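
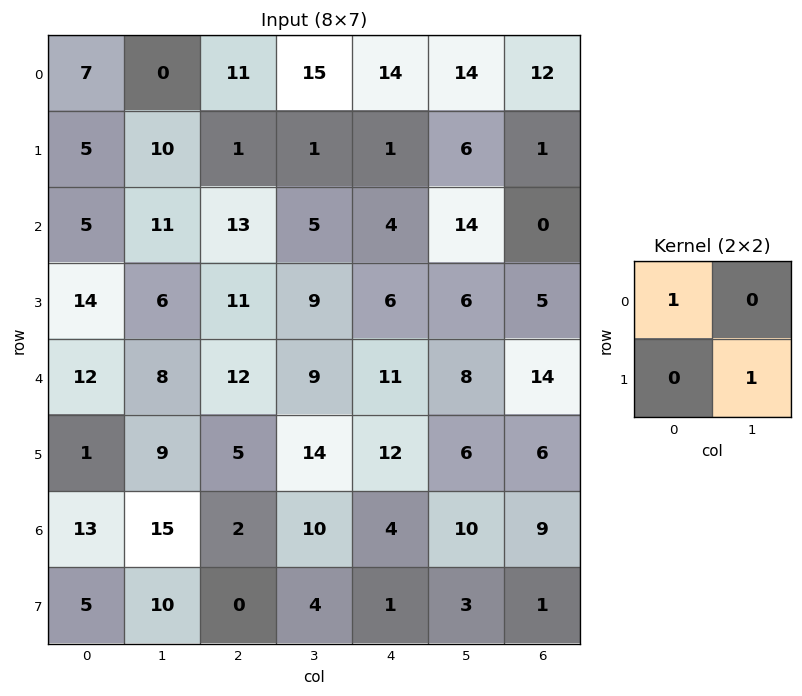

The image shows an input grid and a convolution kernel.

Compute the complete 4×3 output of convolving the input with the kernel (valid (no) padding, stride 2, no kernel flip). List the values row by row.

Output[0,0]: The receptive field on the input at this output position is [7 0 / 5 10]. Elementwise product with the kernel and sum: 7·1 + 10·1.

17 12 20
11 22 10
21 26 17
23 6 7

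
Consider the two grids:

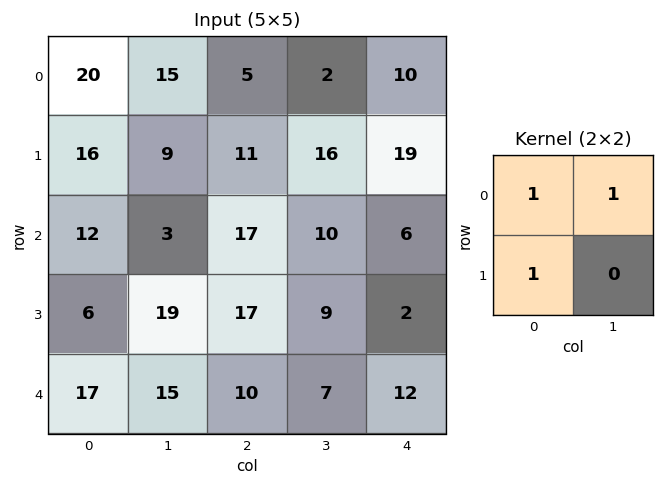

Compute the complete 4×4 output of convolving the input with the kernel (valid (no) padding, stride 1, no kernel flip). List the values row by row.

51 29 18 28
37 23 44 45
21 39 44 25
42 51 36 18

Output[0,0]: The receptive field on the input at this output position is [20 15 / 16 9]. Elementwise product with the kernel and sum: 20·1 + 15·1 + 16·1.
Output[0,1]: The receptive field on the input at this output position is [15 5 / 9 11]. Elementwise product with the kernel and sum: 15·1 + 5·1 + 9·1.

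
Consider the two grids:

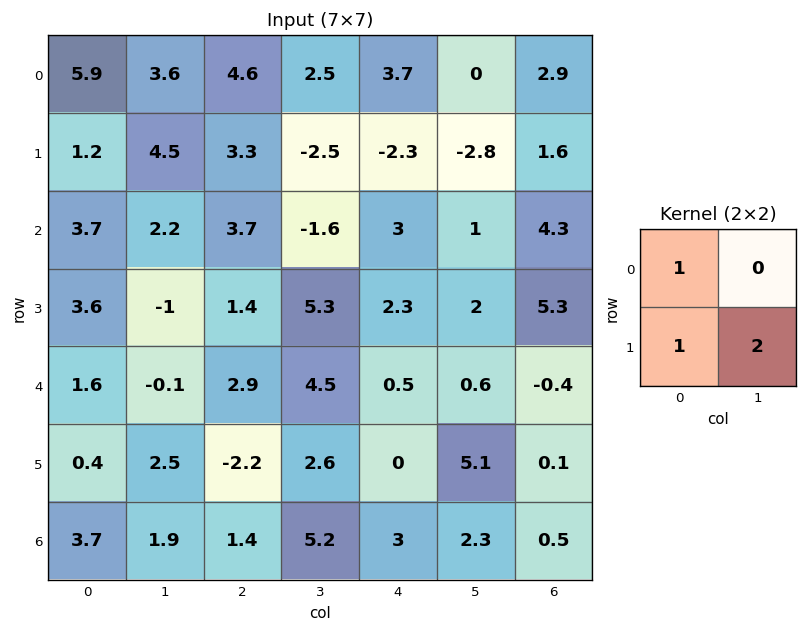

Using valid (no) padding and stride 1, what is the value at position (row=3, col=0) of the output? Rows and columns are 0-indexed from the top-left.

The receptive field on the input at this output position is [3.6 -1 / 1.6 -0.1]. Elementwise product with the kernel and sum: 3.6·1 + 1.6·1 + -0.1·2.

5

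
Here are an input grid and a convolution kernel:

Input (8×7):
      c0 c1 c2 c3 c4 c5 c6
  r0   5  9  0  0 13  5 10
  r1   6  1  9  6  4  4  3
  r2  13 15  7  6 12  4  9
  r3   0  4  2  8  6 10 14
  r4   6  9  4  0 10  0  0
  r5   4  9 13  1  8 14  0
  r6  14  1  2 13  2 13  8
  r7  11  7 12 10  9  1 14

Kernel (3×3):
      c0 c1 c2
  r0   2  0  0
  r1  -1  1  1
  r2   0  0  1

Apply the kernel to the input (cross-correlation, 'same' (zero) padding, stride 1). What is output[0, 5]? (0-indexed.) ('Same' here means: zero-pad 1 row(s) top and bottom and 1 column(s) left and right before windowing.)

The receptive field on the zero-padded input at this output position is [0 0 0 / 13 5 10 / 4 4 3]. Elementwise product with the kernel and sum: 0·2 + 13·-1 + 5·1 + 10·1 + 3·1.

5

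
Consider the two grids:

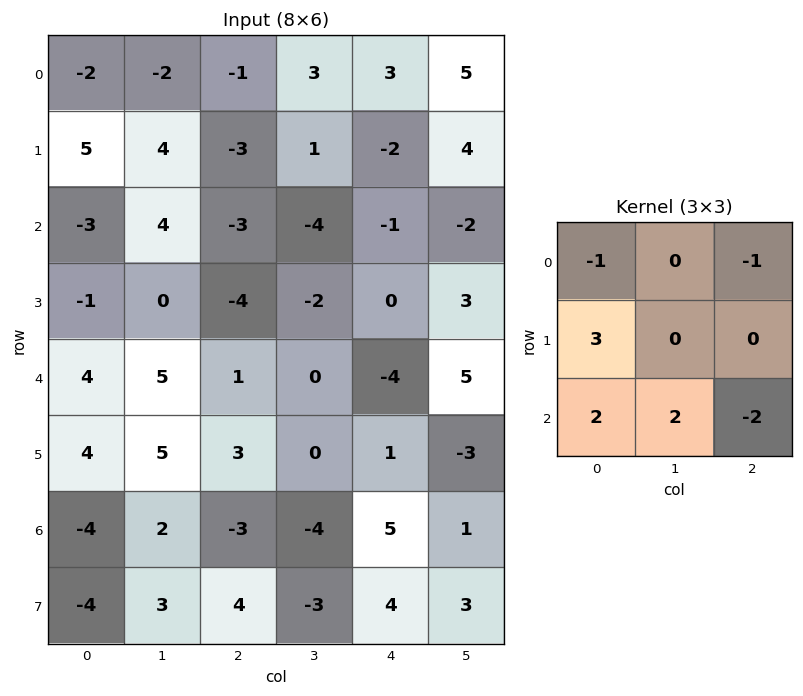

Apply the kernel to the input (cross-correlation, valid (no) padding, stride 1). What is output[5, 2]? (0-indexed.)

The receptive field on the input at this output position is [3 0 1 / -3 -4 5 / 4 -3 4]. Elementwise product with the kernel and sum: 3·-1 + 1·-1 + -3·3 + 4·2 + -3·2 + 4·-2.

-19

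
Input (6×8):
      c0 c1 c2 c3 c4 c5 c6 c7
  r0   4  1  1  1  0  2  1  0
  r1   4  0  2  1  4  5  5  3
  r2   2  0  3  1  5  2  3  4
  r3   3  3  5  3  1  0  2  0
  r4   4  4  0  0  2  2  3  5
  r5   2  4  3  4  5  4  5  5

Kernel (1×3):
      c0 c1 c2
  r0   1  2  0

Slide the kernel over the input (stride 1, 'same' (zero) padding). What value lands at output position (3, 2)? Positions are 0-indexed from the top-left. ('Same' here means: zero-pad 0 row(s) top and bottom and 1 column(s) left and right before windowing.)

13

The receptive field on the zero-padded input at this output position is [3 5 3]. Elementwise product with the kernel and sum: 3·1 + 5·2.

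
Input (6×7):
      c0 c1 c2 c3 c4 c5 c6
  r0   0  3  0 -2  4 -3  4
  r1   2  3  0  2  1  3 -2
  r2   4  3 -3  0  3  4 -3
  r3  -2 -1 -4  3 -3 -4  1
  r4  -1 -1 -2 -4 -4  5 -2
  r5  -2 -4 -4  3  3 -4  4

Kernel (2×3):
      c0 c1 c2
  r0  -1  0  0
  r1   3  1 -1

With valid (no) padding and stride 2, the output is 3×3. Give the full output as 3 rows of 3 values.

9 1 4
-7 -3 -17
-5 -10 5

Output[0,0]: The receptive field on the input at this output position is [0 3 0 / 2 3 0]. Elementwise product with the kernel and sum: 0·-1 + 2·3 + 3·1 + 0·-1.
Output[0,1]: The receptive field on the input at this output position is [0 -2 4 / 0 2 1]. Elementwise product with the kernel and sum: 0·-1 + 0·3 + 2·1 + 1·-1.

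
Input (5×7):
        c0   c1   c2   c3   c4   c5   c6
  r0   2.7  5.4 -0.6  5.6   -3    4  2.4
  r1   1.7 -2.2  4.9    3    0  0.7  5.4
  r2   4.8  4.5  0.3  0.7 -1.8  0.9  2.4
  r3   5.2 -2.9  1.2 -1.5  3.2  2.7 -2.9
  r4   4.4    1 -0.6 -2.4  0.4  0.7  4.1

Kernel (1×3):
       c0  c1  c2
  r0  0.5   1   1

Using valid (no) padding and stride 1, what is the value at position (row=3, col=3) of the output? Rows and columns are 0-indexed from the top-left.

5.15

The receptive field on the input at this output position is [-1.5 3.2 2.7]. Elementwise product with the kernel and sum: -1.5·0.5 + 3.2·1 + 2.7·1.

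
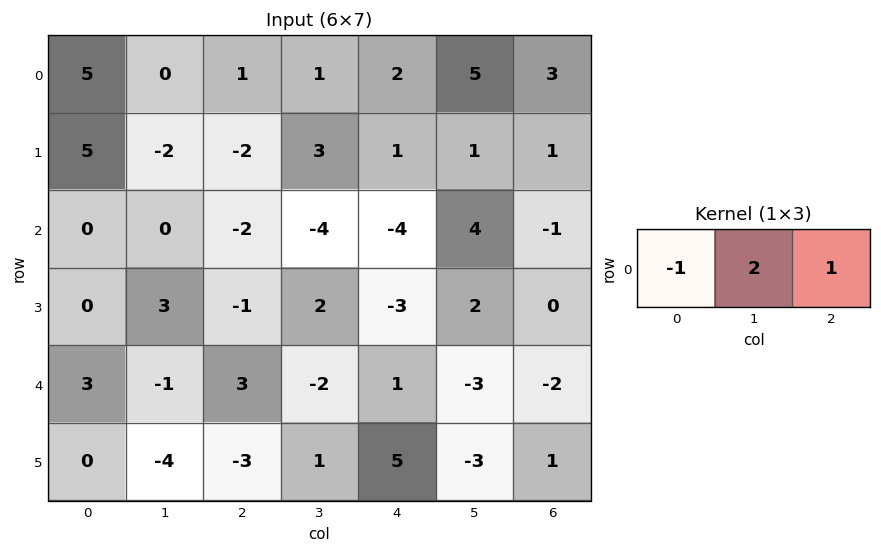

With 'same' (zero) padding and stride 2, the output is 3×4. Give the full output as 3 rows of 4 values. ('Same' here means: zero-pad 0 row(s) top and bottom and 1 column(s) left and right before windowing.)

10 3 8 1
0 -8 0 -6
5 5 1 -1

Output[0,0]: The receptive field on the zero-padded input at this output position is [0 5 0]. Elementwise product with the kernel and sum: 0·-1 + 5·2 + 0·1.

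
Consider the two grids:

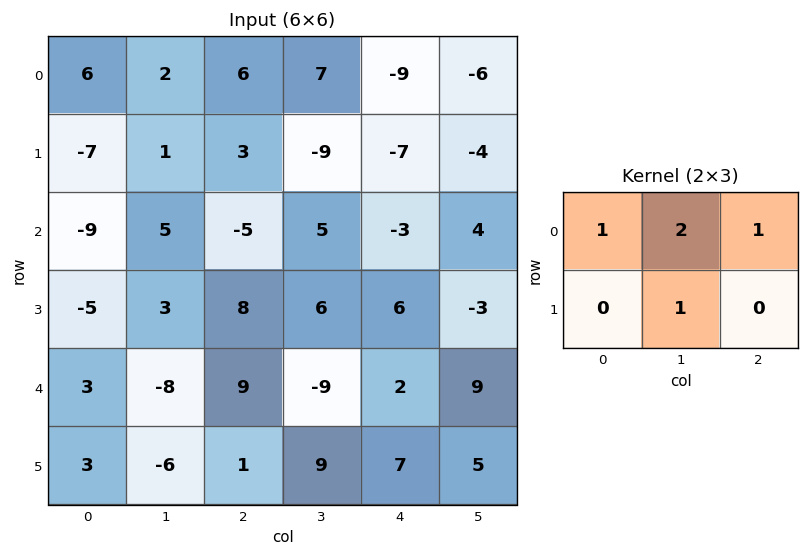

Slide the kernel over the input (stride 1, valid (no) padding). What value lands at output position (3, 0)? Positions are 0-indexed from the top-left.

The receptive field on the input at this output position is [-5 3 8 / 3 -8 9]. Elementwise product with the kernel and sum: -5·1 + 3·2 + 8·1 + -8·1.

1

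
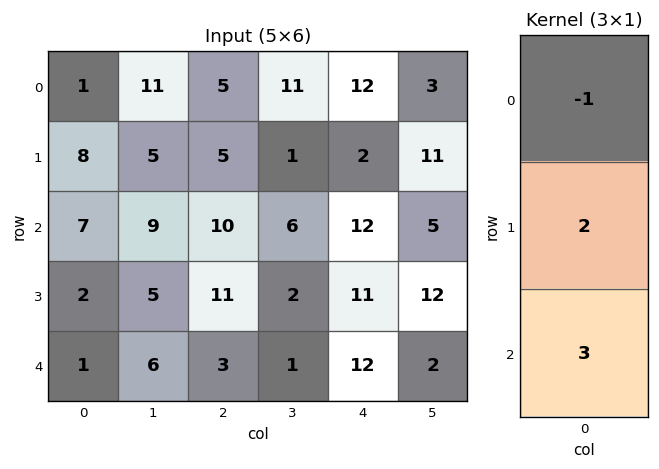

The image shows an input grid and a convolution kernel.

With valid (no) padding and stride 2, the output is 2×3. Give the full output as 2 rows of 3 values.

Output[0,0]: The receptive field on the input at this output position is [1 / 8 / 7]. Elementwise product with the kernel and sum: 1·-1 + 8·2 + 7·3.
Output[0,1]: The receptive field on the input at this output position is [5 / 5 / 10]. Elementwise product with the kernel and sum: 5·-1 + 5·2 + 10·3.

36 35 28
0 21 46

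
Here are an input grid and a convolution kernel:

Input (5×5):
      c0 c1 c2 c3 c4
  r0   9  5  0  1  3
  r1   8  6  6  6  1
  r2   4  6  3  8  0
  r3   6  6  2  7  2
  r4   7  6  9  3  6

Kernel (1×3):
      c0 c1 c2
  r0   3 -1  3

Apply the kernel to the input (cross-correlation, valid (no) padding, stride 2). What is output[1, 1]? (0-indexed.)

The receptive field on the input at this output position is [3 8 0]. Elementwise product with the kernel and sum: 3·3 + 8·-1 + 0·3.

1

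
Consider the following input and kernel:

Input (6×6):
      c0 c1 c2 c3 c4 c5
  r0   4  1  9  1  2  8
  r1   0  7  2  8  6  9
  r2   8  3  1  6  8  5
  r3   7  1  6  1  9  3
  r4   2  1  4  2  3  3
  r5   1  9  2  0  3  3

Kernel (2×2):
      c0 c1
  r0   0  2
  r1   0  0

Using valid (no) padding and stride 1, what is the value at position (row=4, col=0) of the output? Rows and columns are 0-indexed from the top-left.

2

The receptive field on the input at this output position is [2 1 / 1 9]. Elementwise product with the kernel and sum: 1·2.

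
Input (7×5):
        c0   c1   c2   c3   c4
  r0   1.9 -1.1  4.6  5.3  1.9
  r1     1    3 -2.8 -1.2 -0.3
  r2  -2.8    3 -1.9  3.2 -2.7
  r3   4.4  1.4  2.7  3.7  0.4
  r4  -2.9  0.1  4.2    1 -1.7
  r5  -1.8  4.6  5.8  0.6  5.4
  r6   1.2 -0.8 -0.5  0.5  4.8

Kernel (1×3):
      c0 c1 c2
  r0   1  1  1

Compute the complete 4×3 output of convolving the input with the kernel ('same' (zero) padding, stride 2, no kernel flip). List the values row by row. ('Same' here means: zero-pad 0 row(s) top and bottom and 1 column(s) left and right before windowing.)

Output[0,0]: The receptive field on the zero-padded input at this output position is [0 1.9 -1.1]. Elementwise product with the kernel and sum: 0·1 + 1.9·1 + -1.1·1.

0.8 8.8 7.2
0.2 4.3 0.5
-2.8 5.3 -0.7
0.4 -0.8 5.3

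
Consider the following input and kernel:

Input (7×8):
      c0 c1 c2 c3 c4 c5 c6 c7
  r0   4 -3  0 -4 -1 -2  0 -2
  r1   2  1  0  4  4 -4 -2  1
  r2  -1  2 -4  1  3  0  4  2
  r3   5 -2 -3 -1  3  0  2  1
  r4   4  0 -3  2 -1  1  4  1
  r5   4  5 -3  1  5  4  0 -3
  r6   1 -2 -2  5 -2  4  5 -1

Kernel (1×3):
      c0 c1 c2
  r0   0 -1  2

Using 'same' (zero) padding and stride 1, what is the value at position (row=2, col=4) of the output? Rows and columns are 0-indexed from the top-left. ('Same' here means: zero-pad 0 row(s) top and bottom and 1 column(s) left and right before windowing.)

-3

The receptive field on the zero-padded input at this output position is [1 3 0]. Elementwise product with the kernel and sum: 3·-1 + 0·2.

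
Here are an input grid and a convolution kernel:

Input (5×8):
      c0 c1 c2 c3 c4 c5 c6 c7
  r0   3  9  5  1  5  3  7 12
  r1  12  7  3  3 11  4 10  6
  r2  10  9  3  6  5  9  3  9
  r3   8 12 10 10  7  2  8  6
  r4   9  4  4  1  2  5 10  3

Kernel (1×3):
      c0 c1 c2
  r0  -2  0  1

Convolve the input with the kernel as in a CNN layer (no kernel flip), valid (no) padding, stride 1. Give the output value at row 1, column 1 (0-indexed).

-11

The receptive field on the input at this output position is [7 3 3]. Elementwise product with the kernel and sum: 7·-2 + 3·1.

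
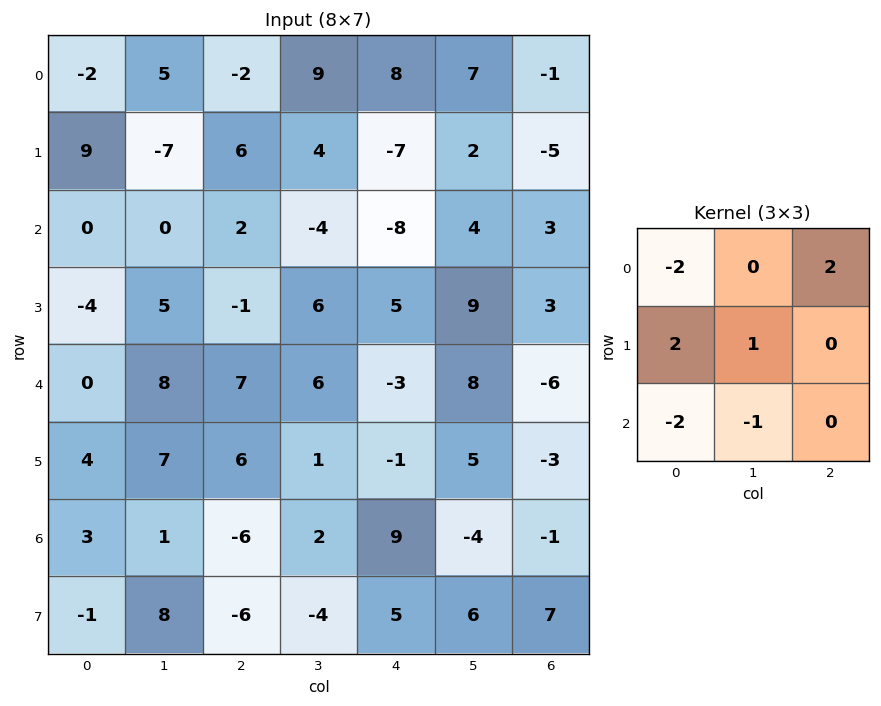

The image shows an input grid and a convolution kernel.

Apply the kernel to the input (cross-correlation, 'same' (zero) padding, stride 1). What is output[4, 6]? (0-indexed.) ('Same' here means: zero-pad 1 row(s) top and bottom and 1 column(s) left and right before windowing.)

The receptive field on the zero-padded input at this output position is [9 3 0 / 8 -6 0 / 5 -3 0]. Elementwise product with the kernel and sum: 9·-2 + 0·2 + 8·2 + -6·1 + 5·-2 + -3·-1.

-15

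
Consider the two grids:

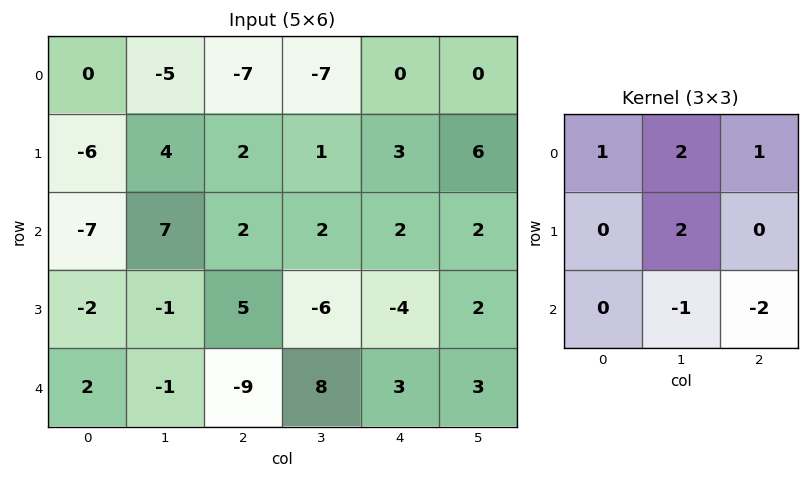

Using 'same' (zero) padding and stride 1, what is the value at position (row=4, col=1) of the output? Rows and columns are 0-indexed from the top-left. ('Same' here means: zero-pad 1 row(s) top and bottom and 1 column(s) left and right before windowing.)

-1

The receptive field on the zero-padded input at this output position is [-2 -1 5 / 2 -1 -9 / 0 0 0]. Elementwise product with the kernel and sum: -2·1 + -1·2 + 5·1 + -1·2 + 0·-1 + 0·-2.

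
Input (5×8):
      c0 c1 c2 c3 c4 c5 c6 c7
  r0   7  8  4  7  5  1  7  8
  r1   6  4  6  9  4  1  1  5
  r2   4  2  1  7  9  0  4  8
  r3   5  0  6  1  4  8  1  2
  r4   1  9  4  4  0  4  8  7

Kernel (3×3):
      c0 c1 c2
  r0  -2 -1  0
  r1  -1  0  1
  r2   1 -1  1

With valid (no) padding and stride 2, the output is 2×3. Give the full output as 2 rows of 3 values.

Output[0,0]: The receptive field on the input at this output position is [7 8 4 / 6 4 6 / 4 2 1]. Elementwise product with the kernel and sum: 7·-2 + 8·-1 + 6·-1 + 6·1 + 4·1 + 2·-1 + 1·1.
Output[0,1]: The receptive field on the input at this output position is [4 7 5 / 6 9 4 / 1 7 9]. Elementwise product with the kernel and sum: 4·-2 + 7·-1 + 6·-1 + 4·1 + 1·1 + 7·-1 + 9·1.

-19 -14 -1
-13 -11 -17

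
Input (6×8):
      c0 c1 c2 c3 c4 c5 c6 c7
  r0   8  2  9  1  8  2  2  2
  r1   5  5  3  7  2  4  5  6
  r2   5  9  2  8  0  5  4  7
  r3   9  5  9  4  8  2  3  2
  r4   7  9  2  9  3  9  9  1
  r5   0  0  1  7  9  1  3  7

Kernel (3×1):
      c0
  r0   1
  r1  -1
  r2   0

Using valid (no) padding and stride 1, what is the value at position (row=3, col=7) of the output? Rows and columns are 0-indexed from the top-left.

1

The receptive field on the input at this output position is [2 / 1 / 7]. Elementwise product with the kernel and sum: 2·1 + 1·-1.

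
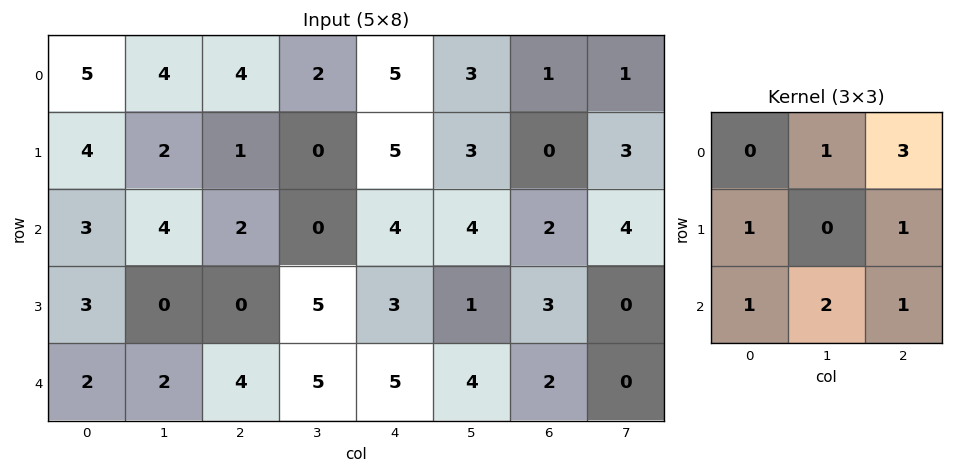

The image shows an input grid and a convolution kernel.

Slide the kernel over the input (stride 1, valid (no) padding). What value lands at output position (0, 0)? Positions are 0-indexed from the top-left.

The receptive field on the input at this output position is [5 4 4 / 4 2 1 / 3 4 2]. Elementwise product with the kernel and sum: 4·1 + 4·3 + 4·1 + 1·1 + 3·1 + 4·2 + 2·1.

34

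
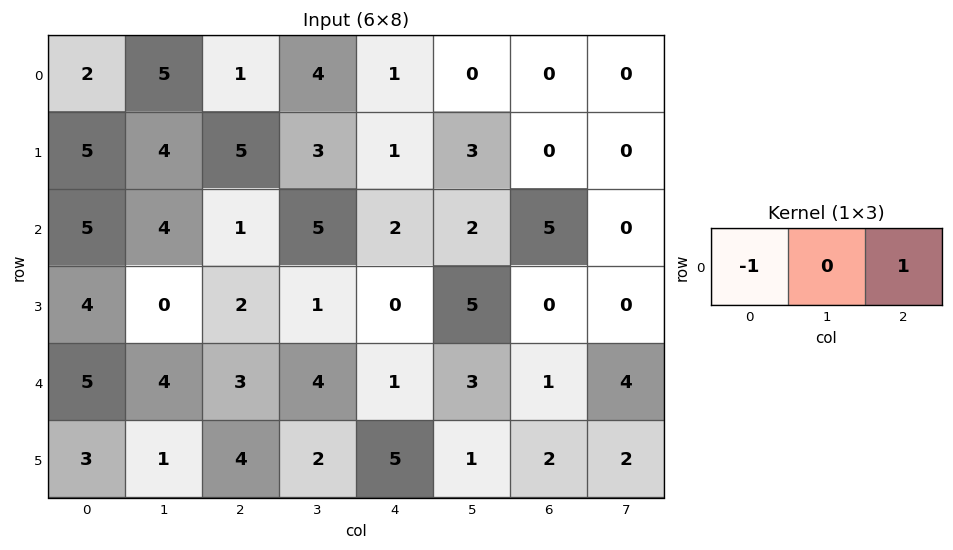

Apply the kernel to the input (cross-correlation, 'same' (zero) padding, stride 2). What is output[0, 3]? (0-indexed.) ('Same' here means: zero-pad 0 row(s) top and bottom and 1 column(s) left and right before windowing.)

0

The receptive field on the zero-padded input at this output position is [0 0 0]. Elementwise product with the kernel and sum: 0·-1 + 0·1.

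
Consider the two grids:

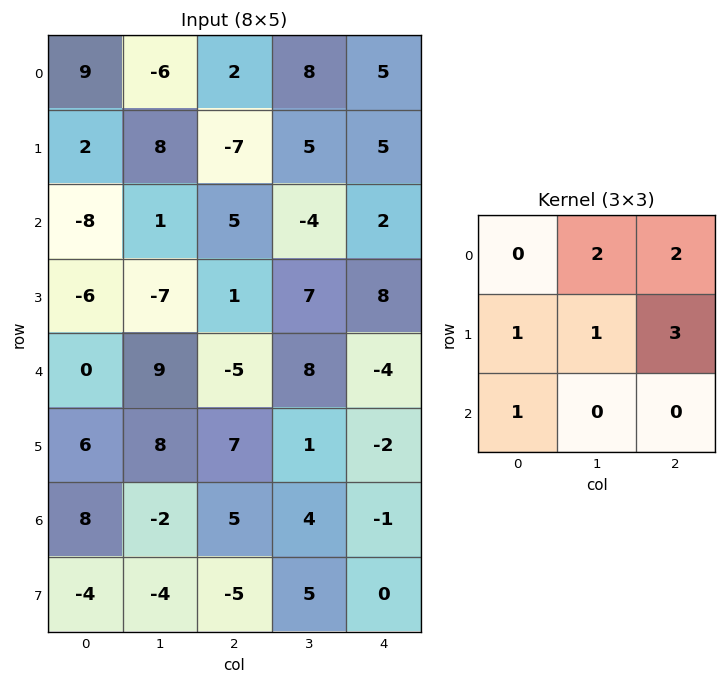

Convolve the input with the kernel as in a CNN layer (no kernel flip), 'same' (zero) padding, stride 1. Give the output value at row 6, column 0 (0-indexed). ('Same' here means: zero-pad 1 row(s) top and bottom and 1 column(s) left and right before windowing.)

The receptive field on the zero-padded input at this output position is [0 6 8 / 0 8 -2 / 0 -4 -4]. Elementwise product with the kernel and sum: 6·2 + 8·2 + 0·1 + 8·1 + -2·3 + 0·1.

30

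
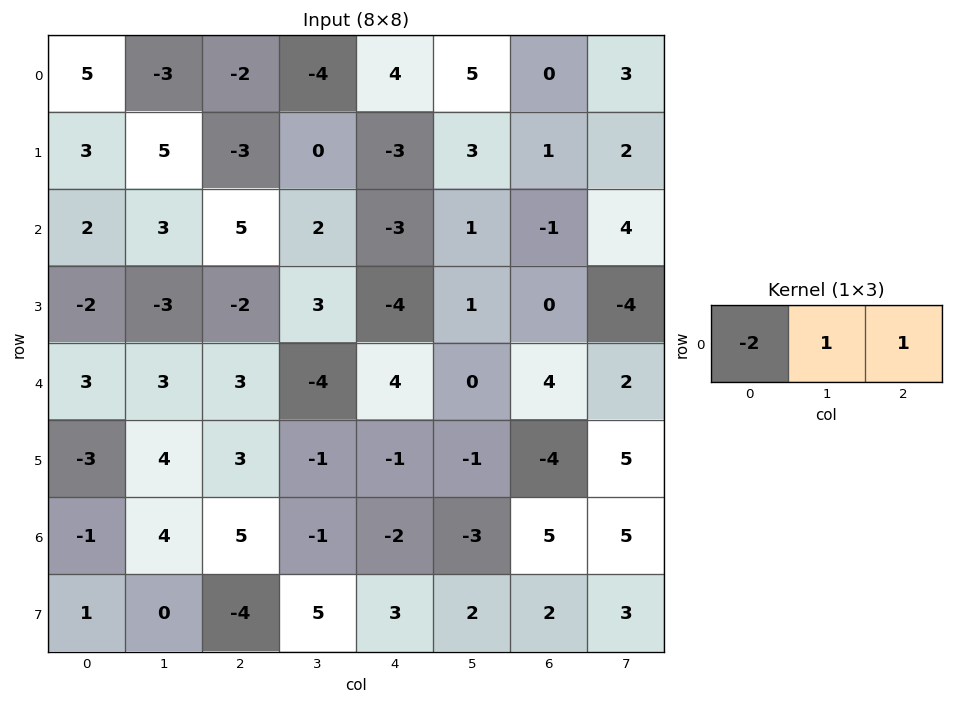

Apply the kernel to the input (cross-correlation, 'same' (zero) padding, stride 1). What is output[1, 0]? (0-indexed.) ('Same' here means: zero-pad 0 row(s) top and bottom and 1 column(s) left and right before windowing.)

The receptive field on the zero-padded input at this output position is [0 3 5]. Elementwise product with the kernel and sum: 0·-2 + 3·1 + 5·1.

8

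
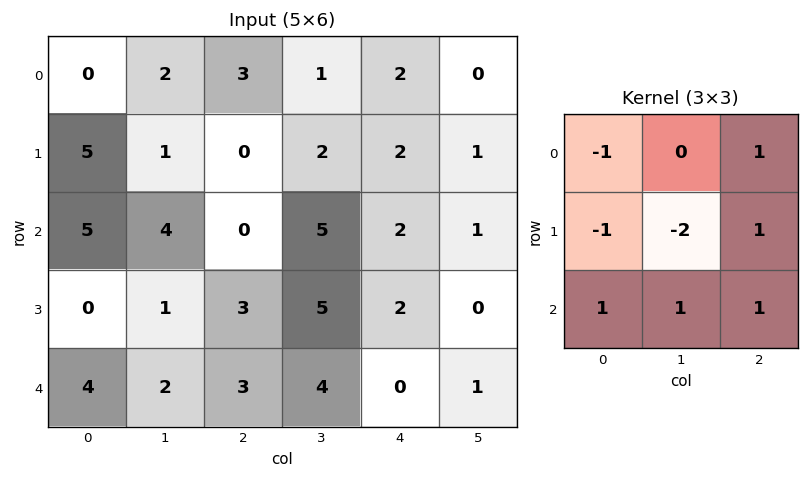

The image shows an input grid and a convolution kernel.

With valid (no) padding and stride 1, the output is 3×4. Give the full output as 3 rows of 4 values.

5 9 4 2
-14 11 4 -2
5 8 -2 -8

Output[0,0]: The receptive field on the input at this output position is [0 2 3 / 5 1 0 / 5 4 0]. Elementwise product with the kernel and sum: 0·-1 + 3·1 + 5·-1 + 1·-2 + 0·1 + 5·1 + 4·1 + 0·1.
Output[0,1]: The receptive field on the input at this output position is [2 3 1 / 1 0 2 / 4 0 5]. Elementwise product with the kernel and sum: 2·-1 + 1·1 + 1·-1 + 0·-2 + 2·1 + 4·1 + 0·1 + 5·1.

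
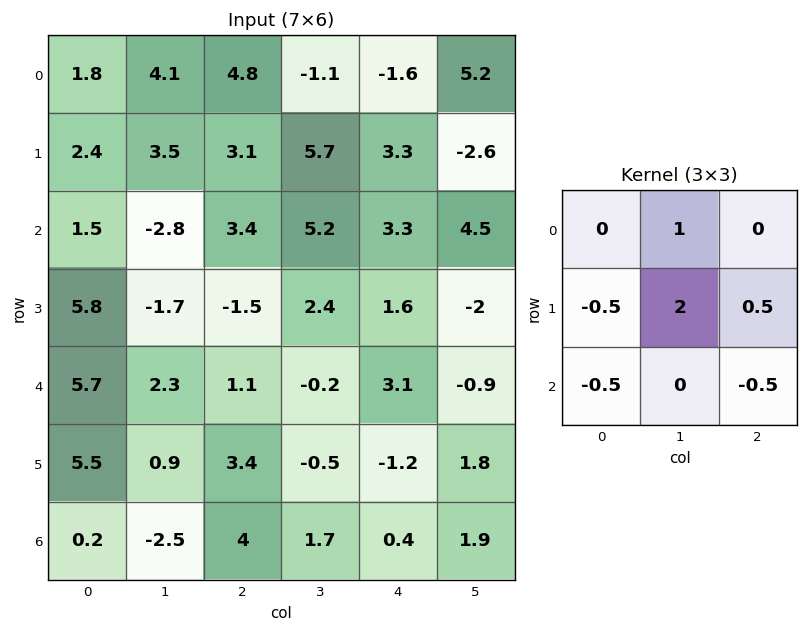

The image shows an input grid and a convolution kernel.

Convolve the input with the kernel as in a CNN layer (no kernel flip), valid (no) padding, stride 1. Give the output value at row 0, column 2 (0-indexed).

7.05

The receptive field on the input at this output position is [4.8 -1.1 -1.6 / 3.1 5.7 3.3 / 3.4 5.2 3.3]. Elementwise product with the kernel and sum: -1.1·1 + 3.1·-0.5 + 5.7·2 + 3.3·0.5 + 3.4·-0.5 + 3.3·-0.5.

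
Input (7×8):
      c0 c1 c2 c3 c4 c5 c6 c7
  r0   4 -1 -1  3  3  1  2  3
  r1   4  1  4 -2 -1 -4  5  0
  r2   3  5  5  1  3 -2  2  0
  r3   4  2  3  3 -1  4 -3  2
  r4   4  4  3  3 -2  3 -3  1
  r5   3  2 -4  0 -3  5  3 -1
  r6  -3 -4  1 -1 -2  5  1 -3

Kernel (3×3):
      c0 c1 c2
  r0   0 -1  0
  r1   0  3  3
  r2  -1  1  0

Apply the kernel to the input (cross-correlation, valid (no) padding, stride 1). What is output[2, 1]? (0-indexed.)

12

The receptive field on the input at this output position is [5 5 1 / 2 3 3 / 4 3 3]. Elementwise product with the kernel and sum: 5·-1 + 3·3 + 3·3 + 4·-1 + 3·1.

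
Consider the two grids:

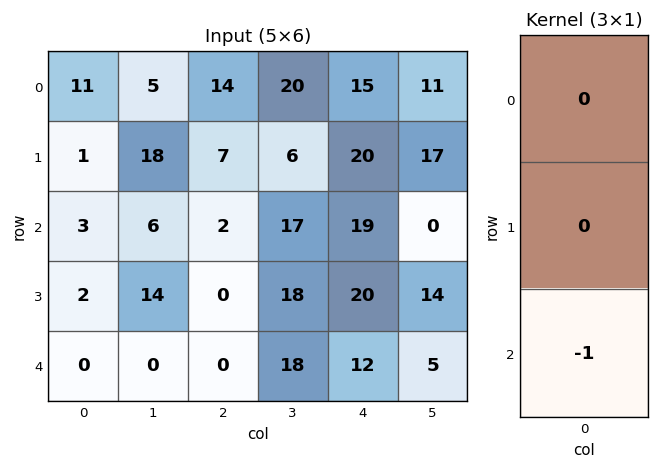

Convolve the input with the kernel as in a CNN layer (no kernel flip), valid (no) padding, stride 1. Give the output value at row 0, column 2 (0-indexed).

-2

The receptive field on the input at this output position is [14 / 7 / 2]. Elementwise product with the kernel and sum: 2·-1.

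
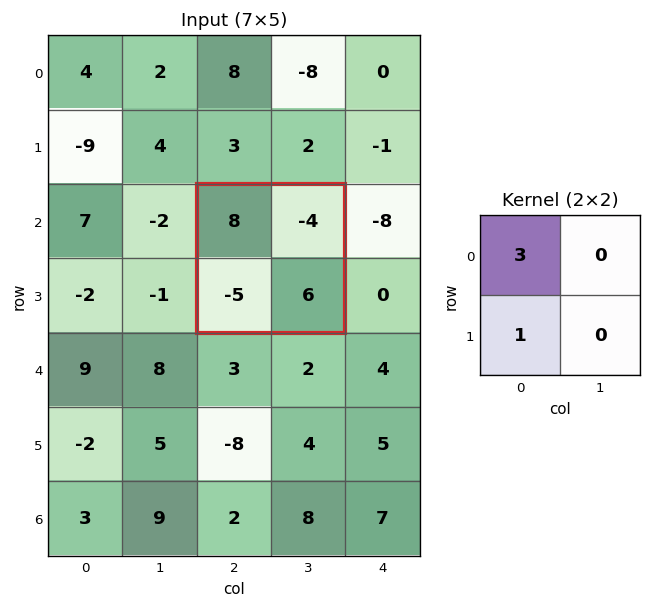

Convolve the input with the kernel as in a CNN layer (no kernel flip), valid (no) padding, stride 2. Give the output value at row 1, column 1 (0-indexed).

The receptive field on the input at this output position is [8 -4 / -5 6]. Elementwise product with the kernel and sum: 8·3 + -5·1.

19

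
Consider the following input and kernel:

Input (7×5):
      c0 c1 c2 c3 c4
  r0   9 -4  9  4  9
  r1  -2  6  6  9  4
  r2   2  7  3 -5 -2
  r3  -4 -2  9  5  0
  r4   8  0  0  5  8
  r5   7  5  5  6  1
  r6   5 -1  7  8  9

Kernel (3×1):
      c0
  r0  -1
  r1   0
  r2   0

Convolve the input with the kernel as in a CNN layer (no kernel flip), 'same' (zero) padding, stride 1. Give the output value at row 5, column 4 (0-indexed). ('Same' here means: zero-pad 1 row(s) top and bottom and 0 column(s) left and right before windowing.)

-8

The receptive field on the zero-padded input at this output position is [8 / 1 / 9]. Elementwise product with the kernel and sum: 8·-1.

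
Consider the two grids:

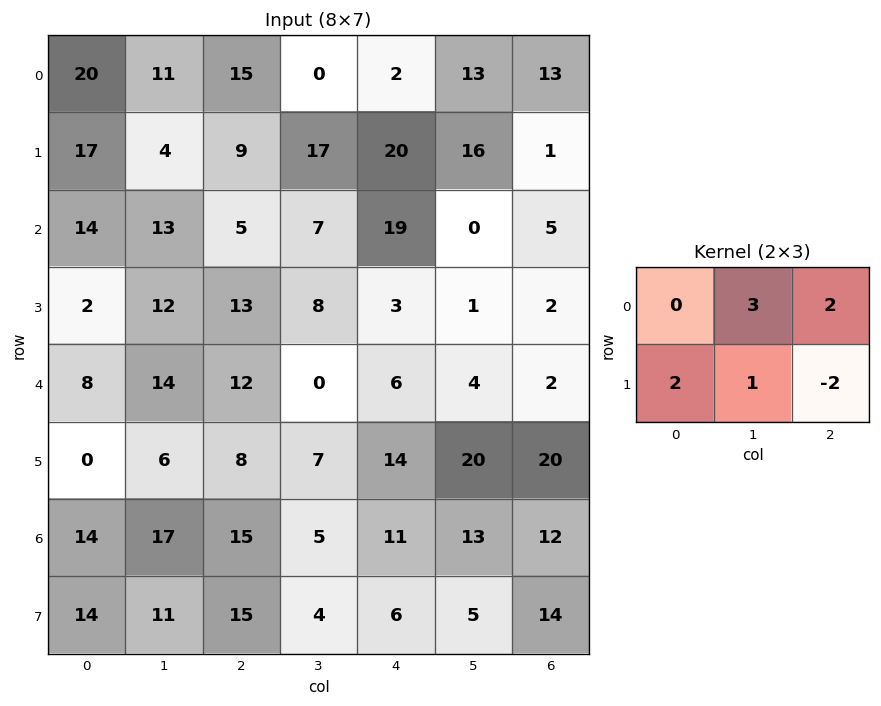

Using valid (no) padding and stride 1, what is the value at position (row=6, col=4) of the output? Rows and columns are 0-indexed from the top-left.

52

The receptive field on the input at this output position is [11 13 12 / 6 5 14]. Elementwise product with the kernel and sum: 13·3 + 12·2 + 6·2 + 5·1 + 14·-2.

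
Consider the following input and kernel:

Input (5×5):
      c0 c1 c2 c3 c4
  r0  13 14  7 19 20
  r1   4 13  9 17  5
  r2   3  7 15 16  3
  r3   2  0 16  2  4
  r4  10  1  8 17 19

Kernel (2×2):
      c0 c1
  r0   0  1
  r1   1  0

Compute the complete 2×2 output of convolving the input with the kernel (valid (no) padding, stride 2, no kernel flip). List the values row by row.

18 28
9 32

Output[0,0]: The receptive field on the input at this output position is [13 14 / 4 13]. Elementwise product with the kernel and sum: 14·1 + 4·1.
Output[0,1]: The receptive field on the input at this output position is [7 19 / 9 17]. Elementwise product with the kernel and sum: 19·1 + 9·1.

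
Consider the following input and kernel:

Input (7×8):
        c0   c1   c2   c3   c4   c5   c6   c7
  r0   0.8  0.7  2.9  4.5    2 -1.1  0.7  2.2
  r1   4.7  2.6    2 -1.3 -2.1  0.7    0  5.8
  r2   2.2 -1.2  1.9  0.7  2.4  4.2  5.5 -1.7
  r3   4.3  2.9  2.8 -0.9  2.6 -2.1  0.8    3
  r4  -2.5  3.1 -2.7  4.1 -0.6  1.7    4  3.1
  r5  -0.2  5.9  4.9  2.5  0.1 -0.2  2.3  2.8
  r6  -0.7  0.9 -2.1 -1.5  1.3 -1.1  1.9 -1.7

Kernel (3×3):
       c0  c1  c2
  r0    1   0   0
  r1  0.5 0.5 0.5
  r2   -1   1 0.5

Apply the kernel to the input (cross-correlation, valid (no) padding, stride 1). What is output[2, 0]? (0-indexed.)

The receptive field on the input at this output position is [2.2 -1.2 1.9 / 4.3 2.9 2.8 / -2.5 3.1 -2.7]. Elementwise product with the kernel and sum: 2.2·1 + 4.3·0.5 + 2.9·0.5 + 2.8·0.5 + -2.5·-1 + 3.1·1 + -2.7·0.5.

11.45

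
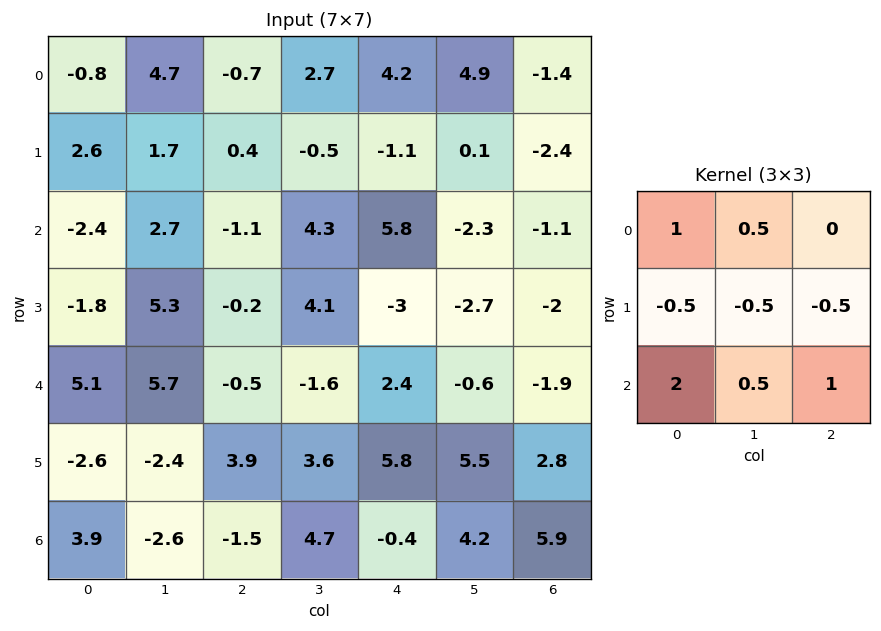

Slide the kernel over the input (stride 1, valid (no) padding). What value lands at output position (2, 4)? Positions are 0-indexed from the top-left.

11.1

The receptive field on the input at this output position is [5.8 -2.3 -1.1 / -3 -2.7 -2 / 2.4 -0.6 -1.9]. Elementwise product with the kernel and sum: 5.8·1 + -2.3·0.5 + -3·-0.5 + -2.7·-0.5 + -2·-0.5 + 2.4·2 + -0.6·0.5 + -1.9·1.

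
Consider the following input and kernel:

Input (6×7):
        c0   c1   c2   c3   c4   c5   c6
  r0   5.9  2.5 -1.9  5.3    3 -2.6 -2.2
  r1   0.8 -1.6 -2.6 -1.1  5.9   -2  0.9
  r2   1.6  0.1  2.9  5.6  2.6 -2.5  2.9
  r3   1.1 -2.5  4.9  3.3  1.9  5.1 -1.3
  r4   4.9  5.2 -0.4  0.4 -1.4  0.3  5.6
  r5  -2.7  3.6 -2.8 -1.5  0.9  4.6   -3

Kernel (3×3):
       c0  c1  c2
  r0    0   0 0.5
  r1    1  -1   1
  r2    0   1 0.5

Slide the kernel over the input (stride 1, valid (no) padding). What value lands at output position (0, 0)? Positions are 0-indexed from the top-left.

0.4

The receptive field on the input at this output position is [5.9 2.5 -1.9 / 0.8 -1.6 -2.6 / 1.6 0.1 2.9]. Elementwise product with the kernel and sum: -1.9·0.5 + 0.8·1 + -1.6·-1 + -2.6·1 + 0.1·1 + 2.9·0.5.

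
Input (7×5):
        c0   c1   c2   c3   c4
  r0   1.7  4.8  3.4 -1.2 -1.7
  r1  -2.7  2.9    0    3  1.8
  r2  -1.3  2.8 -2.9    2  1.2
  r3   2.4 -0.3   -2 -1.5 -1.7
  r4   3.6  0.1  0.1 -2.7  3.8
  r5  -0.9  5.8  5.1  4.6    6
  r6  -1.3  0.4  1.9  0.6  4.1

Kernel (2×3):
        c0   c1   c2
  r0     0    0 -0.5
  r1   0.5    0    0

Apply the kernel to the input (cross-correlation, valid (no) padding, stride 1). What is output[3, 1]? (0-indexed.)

0.8

The receptive field on the input at this output position is [-0.3 -2 -1.5 / 0.1 0.1 -2.7]. Elementwise product with the kernel and sum: -1.5·-0.5 + 0.1·0.5.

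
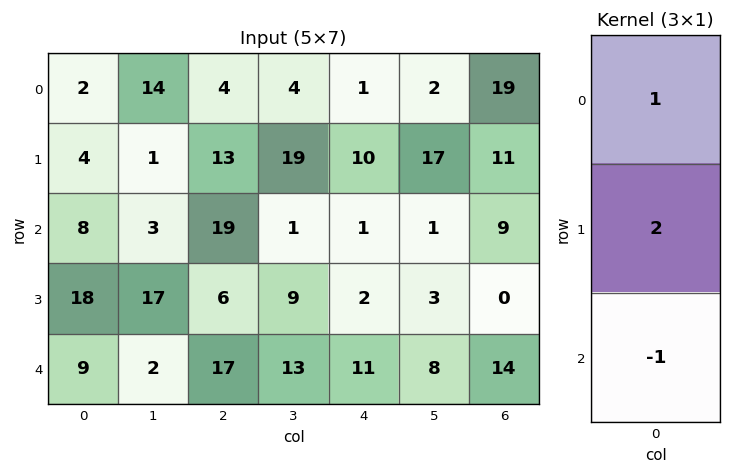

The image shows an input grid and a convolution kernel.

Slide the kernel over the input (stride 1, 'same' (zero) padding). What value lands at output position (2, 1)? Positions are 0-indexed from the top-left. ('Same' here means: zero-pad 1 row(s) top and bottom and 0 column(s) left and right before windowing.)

-10

The receptive field on the zero-padded input at this output position is [1 / 3 / 17]. Elementwise product with the kernel and sum: 1·1 + 3·2 + 17·-1.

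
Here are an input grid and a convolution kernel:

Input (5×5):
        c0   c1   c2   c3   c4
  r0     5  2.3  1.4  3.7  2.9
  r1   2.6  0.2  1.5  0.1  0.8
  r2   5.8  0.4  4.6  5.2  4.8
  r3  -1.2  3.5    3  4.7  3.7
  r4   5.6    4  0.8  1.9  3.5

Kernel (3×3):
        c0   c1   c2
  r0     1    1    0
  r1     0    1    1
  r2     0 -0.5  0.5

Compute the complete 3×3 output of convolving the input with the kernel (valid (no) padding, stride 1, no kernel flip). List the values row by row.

11.1 5.6 5.8
7.55 12.35 11.1
11.1 13.25 19

Output[0,0]: The receptive field on the input at this output position is [5 2.3 1.4 / 2.6 0.2 1.5 / 5.8 0.4 4.6]. Elementwise product with the kernel and sum: 5·1 + 2.3·1 + 0.2·1 + 1.5·1 + 0.4·-0.5 + 4.6·0.5.
Output[0,1]: The receptive field on the input at this output position is [2.3 1.4 3.7 / 0.2 1.5 0.1 / 0.4 4.6 5.2]. Elementwise product with the kernel and sum: 2.3·1 + 1.4·1 + 1.5·1 + 0.1·1 + 4.6·-0.5 + 5.2·0.5.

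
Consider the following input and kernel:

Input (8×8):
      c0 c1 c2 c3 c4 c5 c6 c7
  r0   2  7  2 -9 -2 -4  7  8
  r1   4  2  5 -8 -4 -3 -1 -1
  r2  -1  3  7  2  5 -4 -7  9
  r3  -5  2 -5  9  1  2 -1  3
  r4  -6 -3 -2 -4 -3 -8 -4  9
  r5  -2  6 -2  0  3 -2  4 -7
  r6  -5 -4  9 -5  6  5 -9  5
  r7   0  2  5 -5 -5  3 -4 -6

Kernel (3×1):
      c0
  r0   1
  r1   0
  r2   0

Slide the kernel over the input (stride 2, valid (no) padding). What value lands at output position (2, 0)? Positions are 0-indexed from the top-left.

The receptive field on the input at this output position is [-6 / -2 / -5]. Elementwise product with the kernel and sum: -6·1.

-6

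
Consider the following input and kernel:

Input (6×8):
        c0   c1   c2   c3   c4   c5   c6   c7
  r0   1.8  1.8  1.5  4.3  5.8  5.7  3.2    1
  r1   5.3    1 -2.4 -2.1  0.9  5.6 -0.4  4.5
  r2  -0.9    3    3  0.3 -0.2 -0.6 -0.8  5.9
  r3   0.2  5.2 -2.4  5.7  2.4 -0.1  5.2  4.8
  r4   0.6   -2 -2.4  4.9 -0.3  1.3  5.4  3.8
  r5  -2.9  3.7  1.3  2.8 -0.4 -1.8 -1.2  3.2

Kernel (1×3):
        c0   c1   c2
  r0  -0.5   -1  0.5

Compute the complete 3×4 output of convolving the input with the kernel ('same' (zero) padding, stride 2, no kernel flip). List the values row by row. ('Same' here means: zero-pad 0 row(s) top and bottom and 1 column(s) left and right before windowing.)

-0.9 -0.25 -5.1 -5.55
2.4 -4.35 -0.25 4.05
-1.6 5.85 -1.5 -4.15

Output[0,0]: The receptive field on the zero-padded input at this output position is [0 1.8 1.8]. Elementwise product with the kernel and sum: 0·-0.5 + 1.8·-1 + 1.8·0.5.
Output[0,1]: The receptive field on the zero-padded input at this output position is [1.8 1.5 4.3]. Elementwise product with the kernel and sum: 1.8·-0.5 + 1.5·-1 + 4.3·0.5.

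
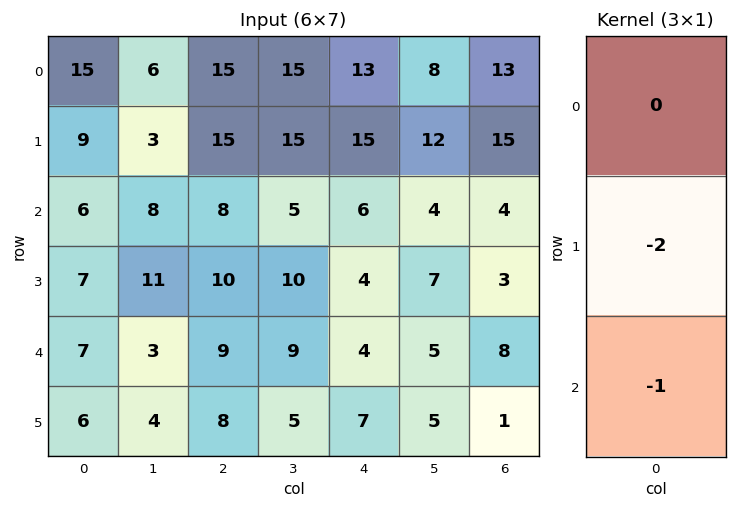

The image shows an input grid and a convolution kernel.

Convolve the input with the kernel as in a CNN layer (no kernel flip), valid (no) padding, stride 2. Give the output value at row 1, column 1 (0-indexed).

The receptive field on the input at this output position is [8 / 10 / 9]. Elementwise product with the kernel and sum: 10·-2 + 9·-1.

-29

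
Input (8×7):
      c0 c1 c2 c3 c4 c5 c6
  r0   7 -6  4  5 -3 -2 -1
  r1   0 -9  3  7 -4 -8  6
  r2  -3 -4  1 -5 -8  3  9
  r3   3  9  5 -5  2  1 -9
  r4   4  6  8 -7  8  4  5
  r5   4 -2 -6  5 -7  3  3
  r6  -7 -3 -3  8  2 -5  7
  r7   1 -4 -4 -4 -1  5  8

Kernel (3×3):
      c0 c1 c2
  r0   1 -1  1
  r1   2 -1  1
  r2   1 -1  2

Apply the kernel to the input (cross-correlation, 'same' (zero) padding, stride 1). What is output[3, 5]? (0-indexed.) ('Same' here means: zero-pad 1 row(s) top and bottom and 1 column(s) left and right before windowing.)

6

The receptive field on the zero-padded input at this output position is [-8 3 9 / 2 1 -9 / 8 4 5]. Elementwise product with the kernel and sum: -8·1 + 3·-1 + 9·1 + 2·2 + 1·-1 + -9·1 + 8·1 + 4·-1 + 5·2.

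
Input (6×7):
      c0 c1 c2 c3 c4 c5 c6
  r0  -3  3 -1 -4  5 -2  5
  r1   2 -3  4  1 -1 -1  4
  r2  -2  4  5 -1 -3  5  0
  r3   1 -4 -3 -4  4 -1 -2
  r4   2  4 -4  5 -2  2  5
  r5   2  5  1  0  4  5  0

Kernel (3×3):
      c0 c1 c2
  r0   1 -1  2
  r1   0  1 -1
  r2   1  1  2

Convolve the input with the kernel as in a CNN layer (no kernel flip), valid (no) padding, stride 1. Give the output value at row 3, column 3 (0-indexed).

0

The receptive field on the input at this output position is [-4 4 -1 / 5 -2 2 / 0 4 5]. Elementwise product with the kernel and sum: -4·1 + 4·-1 + -1·2 + -2·1 + 2·-1 + 0·1 + 4·1 + 5·2.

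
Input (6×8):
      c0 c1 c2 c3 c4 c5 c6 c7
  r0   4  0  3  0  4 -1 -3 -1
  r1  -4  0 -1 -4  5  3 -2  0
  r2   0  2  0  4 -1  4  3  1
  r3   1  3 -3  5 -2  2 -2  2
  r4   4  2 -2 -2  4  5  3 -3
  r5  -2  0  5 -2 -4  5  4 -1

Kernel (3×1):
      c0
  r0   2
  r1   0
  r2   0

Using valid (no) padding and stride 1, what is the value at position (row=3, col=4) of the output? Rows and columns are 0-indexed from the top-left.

The receptive field on the input at this output position is [-2 / 4 / -4]. Elementwise product with the kernel and sum: -2·2.

-4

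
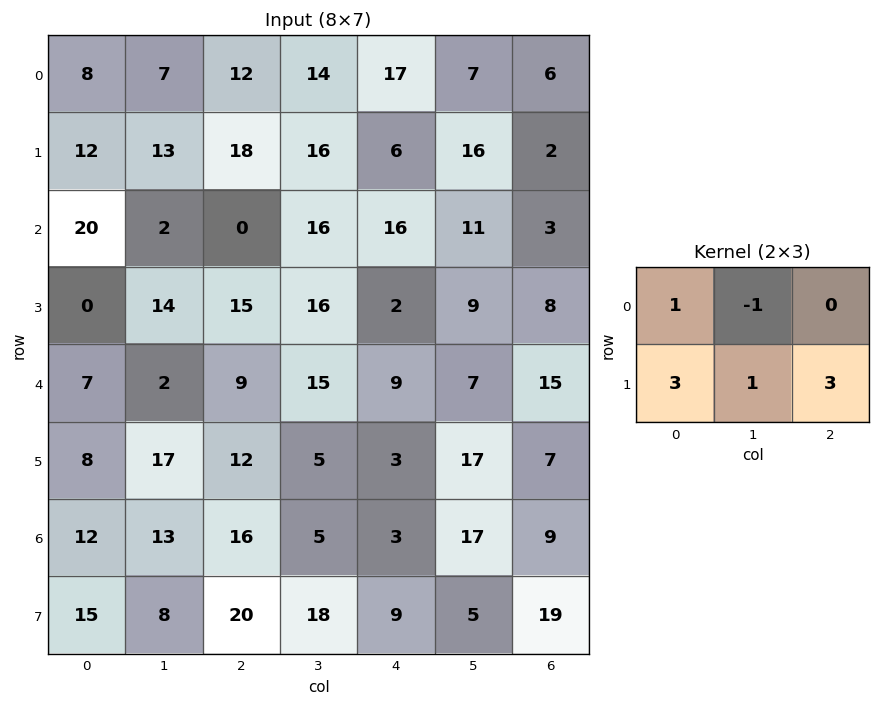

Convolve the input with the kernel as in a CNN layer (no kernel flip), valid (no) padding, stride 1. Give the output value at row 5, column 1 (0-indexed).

75

The receptive field on the input at this output position is [17 12 5 / 13 16 5]. Elementwise product with the kernel and sum: 17·1 + 12·-1 + 13·3 + 16·1 + 5·3.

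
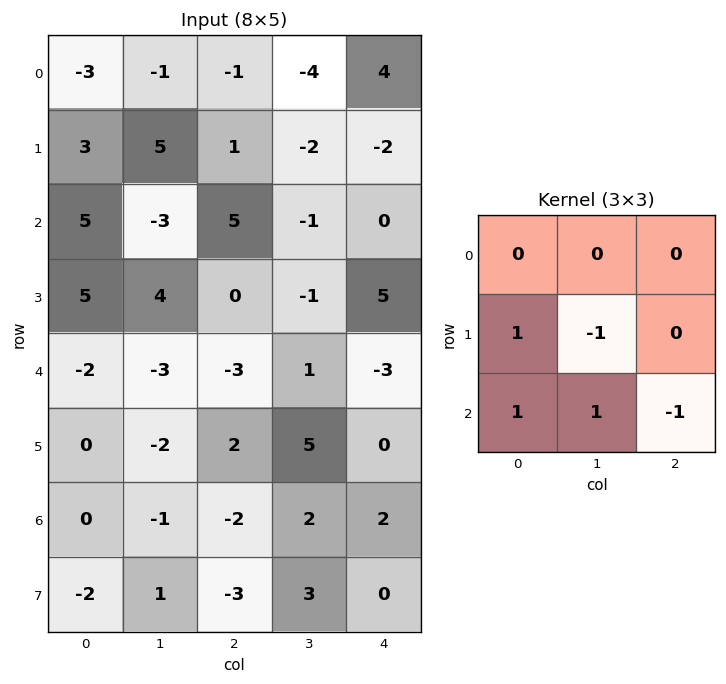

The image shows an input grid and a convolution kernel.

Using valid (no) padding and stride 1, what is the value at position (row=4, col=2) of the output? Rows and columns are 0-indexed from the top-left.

-5

The receptive field on the input at this output position is [-3 1 -3 / 2 5 0 / -2 2 2]. Elementwise product with the kernel and sum: 2·1 + 5·-1 + -2·1 + 2·1 + 2·-1.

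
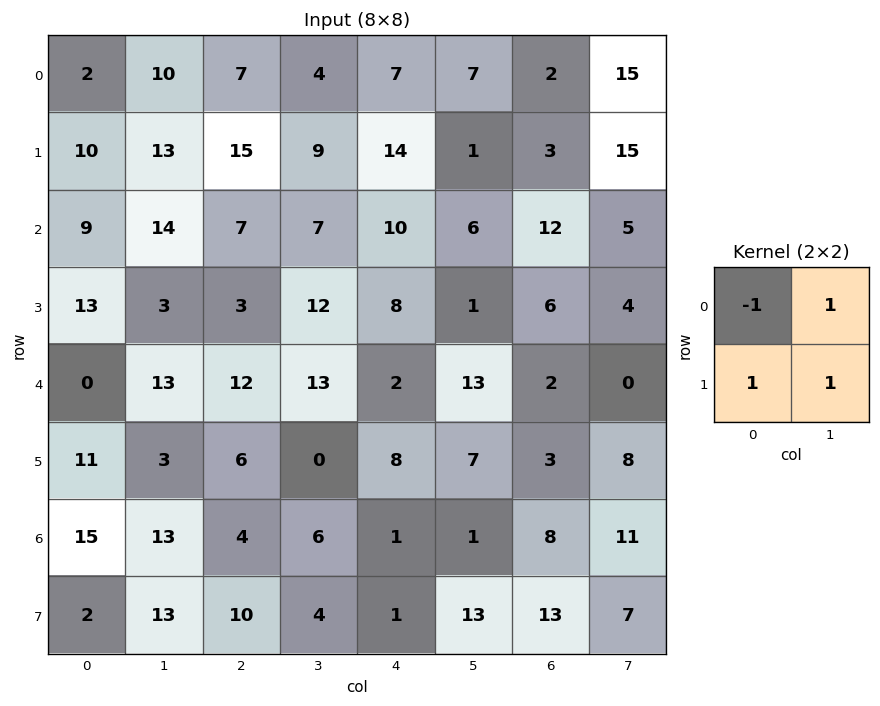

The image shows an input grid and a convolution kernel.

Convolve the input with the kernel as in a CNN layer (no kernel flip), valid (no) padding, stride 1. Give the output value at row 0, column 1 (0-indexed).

The receptive field on the input at this output position is [10 7 / 13 15]. Elementwise product with the kernel and sum: 10·-1 + 7·1 + 13·1 + 15·1.

25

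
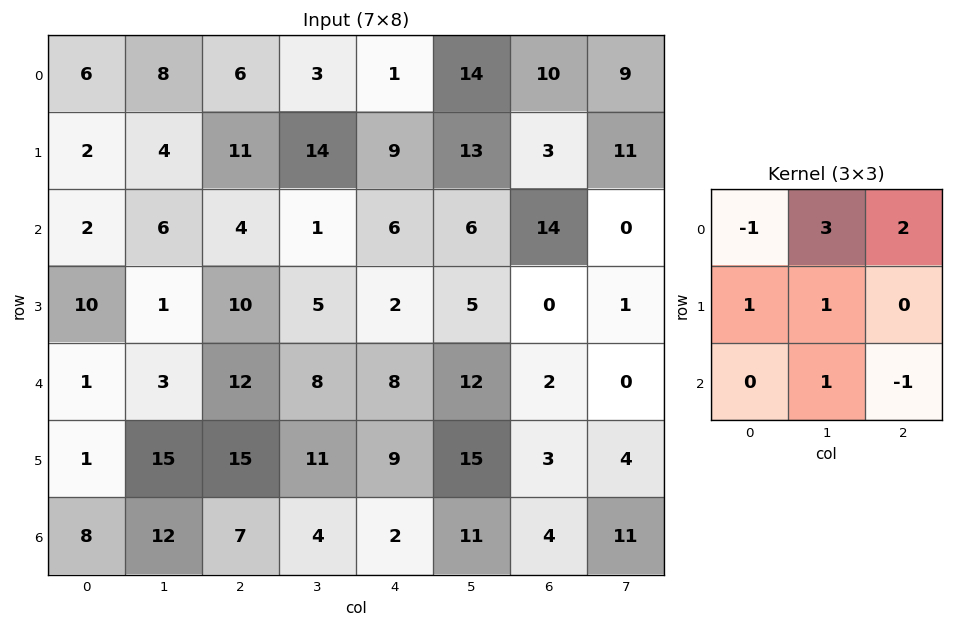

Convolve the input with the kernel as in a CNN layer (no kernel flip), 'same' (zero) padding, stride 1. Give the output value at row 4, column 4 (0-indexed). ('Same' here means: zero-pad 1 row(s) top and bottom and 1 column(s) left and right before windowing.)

The receptive field on the zero-padded input at this output position is [5 2 5 / 8 8 12 / 11 9 15]. Elementwise product with the kernel and sum: 5·-1 + 2·3 + 5·2 + 8·1 + 8·1 + 9·1 + 15·-1.

21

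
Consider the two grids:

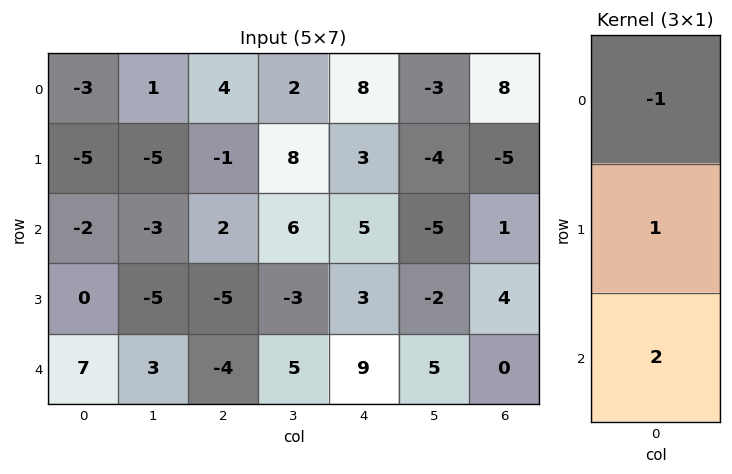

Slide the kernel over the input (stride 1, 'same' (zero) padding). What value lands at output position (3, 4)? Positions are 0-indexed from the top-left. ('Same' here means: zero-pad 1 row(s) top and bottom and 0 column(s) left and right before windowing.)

The receptive field on the zero-padded input at this output position is [5 / 3 / 9]. Elementwise product with the kernel and sum: 5·-1 + 3·1 + 9·2.

16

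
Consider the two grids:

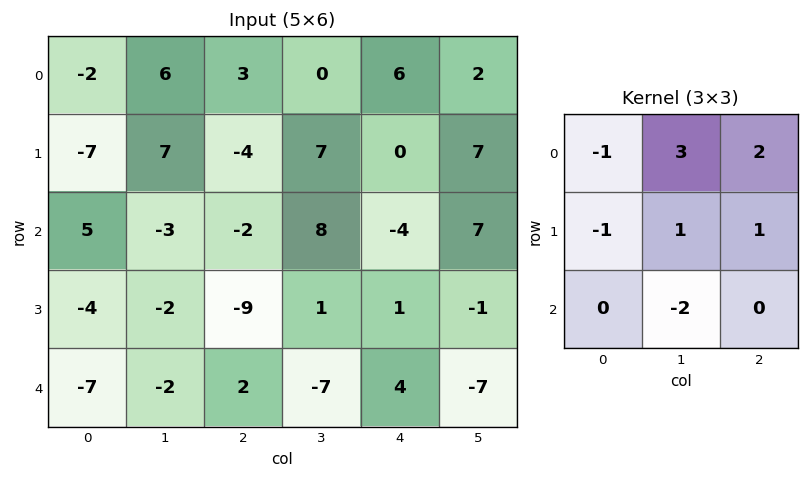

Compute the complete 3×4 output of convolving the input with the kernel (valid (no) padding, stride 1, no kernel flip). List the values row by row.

Output[0,0]: The receptive field on the input at this output position is [-2 6 3 / -7 7 -4 / 5 -3 -2]. Elementwise product with the kernel and sum: -2·-1 + 6·3 + 3·2 + -7·-1 + 7·1 + -4·1 + -3·-2.

42 3 4 30
14 22 29 0
-21 3 43 -15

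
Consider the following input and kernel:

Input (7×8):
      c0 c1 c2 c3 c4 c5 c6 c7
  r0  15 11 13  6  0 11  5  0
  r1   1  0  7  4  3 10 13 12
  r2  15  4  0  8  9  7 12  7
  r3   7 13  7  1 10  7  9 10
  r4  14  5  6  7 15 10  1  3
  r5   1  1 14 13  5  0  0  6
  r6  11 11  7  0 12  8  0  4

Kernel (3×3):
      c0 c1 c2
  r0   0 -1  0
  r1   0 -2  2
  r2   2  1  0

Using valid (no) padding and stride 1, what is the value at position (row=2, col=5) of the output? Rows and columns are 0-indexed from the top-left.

11

The receptive field on the input at this output position is [7 12 7 / 7 9 10 / 10 1 3]. Elementwise product with the kernel and sum: 12·-1 + 9·-2 + 10·2 + 10·2 + 1·1.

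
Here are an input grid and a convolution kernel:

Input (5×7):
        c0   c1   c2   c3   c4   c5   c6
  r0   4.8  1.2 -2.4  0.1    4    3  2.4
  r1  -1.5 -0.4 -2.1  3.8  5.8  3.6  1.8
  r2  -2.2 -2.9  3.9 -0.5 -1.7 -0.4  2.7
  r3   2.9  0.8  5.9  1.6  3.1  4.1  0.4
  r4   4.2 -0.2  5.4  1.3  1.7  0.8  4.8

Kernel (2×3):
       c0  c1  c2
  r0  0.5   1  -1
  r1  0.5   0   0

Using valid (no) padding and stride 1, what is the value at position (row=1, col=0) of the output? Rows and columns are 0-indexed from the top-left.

The receptive field on the input at this output position is [-1.5 -0.4 -2.1 / -2.2 -2.9 3.9]. Elementwise product with the kernel and sum: -1.5·0.5 + -0.4·1 + -2.1·-1 + -2.2·0.5.

-0.15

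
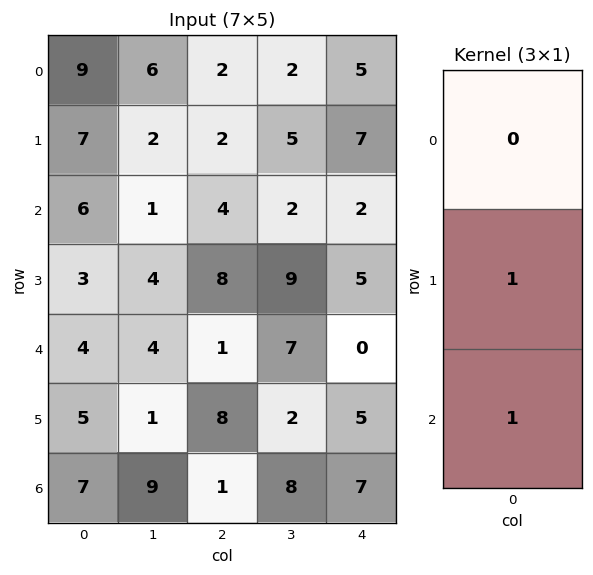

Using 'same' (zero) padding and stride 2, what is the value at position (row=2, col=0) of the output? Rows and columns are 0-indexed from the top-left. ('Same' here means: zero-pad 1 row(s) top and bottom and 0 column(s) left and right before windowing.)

9

The receptive field on the zero-padded input at this output position is [3 / 4 / 5]. Elementwise product with the kernel and sum: 4·1 + 5·1.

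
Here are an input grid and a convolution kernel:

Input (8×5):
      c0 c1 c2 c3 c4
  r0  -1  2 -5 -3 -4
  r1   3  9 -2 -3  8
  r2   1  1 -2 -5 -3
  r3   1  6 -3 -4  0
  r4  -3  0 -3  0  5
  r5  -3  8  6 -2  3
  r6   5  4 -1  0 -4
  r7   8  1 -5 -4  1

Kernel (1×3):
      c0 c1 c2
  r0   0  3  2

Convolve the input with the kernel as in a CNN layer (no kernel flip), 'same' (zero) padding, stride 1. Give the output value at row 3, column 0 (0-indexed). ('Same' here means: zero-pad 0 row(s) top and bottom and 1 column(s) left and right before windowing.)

15

The receptive field on the zero-padded input at this output position is [0 1 6]. Elementwise product with the kernel and sum: 1·3 + 6·2.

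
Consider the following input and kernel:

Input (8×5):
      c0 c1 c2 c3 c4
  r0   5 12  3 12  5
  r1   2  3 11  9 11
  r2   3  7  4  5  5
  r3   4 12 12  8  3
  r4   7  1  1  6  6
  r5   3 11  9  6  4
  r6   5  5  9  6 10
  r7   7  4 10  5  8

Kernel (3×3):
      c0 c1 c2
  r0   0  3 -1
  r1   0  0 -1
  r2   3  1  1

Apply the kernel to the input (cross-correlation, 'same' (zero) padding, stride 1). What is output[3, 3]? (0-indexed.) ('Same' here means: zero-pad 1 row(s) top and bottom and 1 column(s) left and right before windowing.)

The receptive field on the zero-padded input at this output position is [4 5 5 / 12 8 3 / 1 6 6]. Elementwise product with the kernel and sum: 5·3 + 5·-1 + 3·-1 + 1·3 + 6·1 + 6·1.

22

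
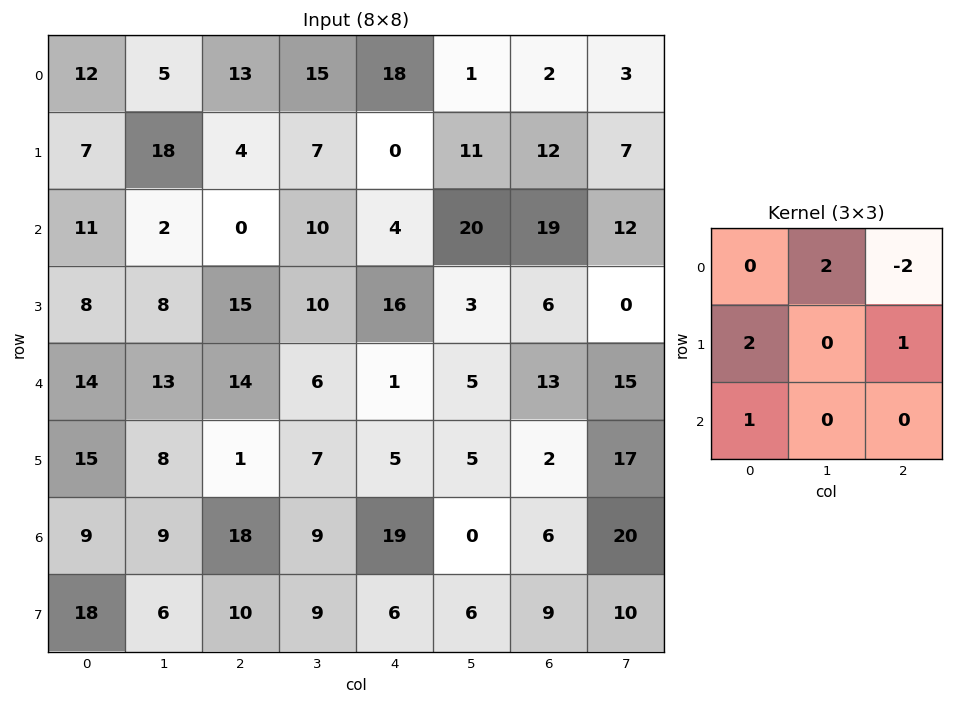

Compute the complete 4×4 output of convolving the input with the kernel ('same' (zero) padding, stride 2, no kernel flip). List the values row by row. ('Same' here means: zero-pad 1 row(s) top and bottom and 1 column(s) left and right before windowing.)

Output[0,0]: The receptive field on the zero-padded input at this output position is [0 0 0 / 0 12 5 / 0 7 18]. Elementwise product with the kernel and sum: 0·2 + 0·-2 + 0·2 + 5·1 + 0·1.
Output[0,1]: The receptive field on the zero-padded input at this output position is [0 0 0 / 5 13 15 / 18 4 7]. Elementwise product with the kernel and sum: 0·2 + 0·-2 + 5·2 + 15·1 + 18·1.

5 43 38 16
-20 16 28 65
13 50 50 42
23 21 27 -4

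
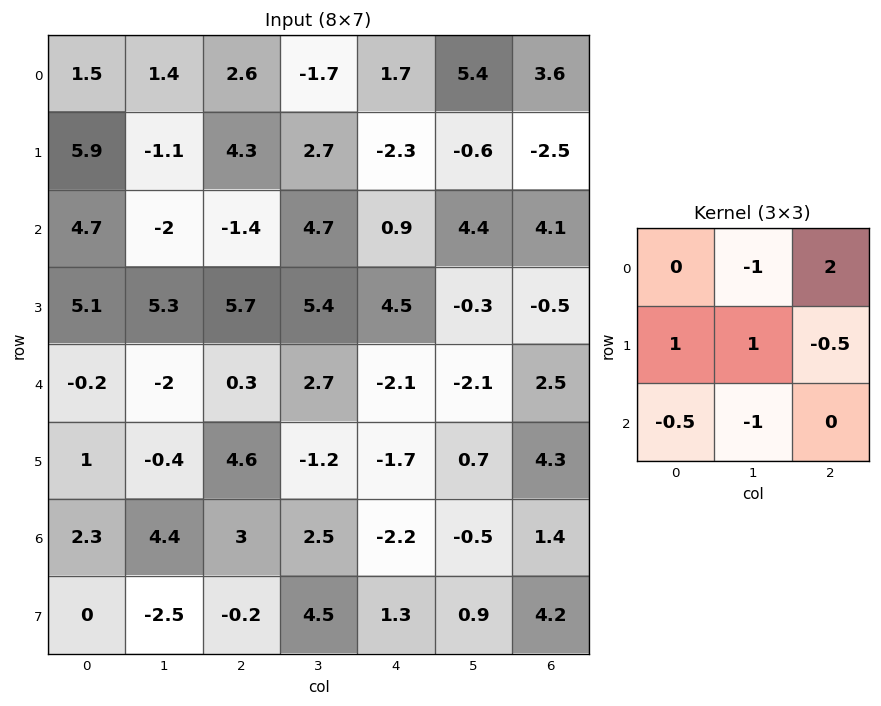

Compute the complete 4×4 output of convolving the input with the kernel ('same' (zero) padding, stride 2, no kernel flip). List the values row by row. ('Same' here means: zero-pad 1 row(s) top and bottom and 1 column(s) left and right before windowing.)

Output[0,0]: The receptive field on the zero-padded input at this output position is [0 0 0 / 0 1.5 1.4 / 0 5.9 -1.1]. Elementwise product with the kernel and sum: 0·-1 + 0·2 + 0·1 + 1.5·1 + 1.4·-0.5 + 0·-0.5 + 5.9·-1.

-5.1 1.1 -1.75 11.8
-7.5 -13 -2.7 11.65
5.3 -2.35 -1.15 -3.75
-1.7 0.6 0.1 -8.05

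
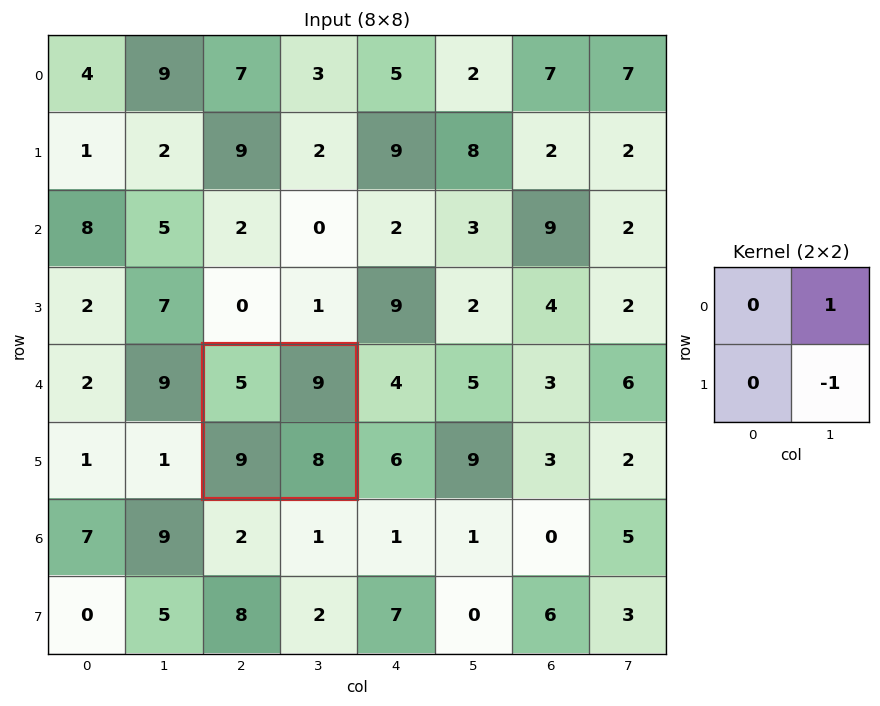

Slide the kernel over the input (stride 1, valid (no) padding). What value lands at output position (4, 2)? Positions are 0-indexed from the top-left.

The receptive field on the input at this output position is [5 9 / 9 8]. Elementwise product with the kernel and sum: 9·1 + 8·-1.

1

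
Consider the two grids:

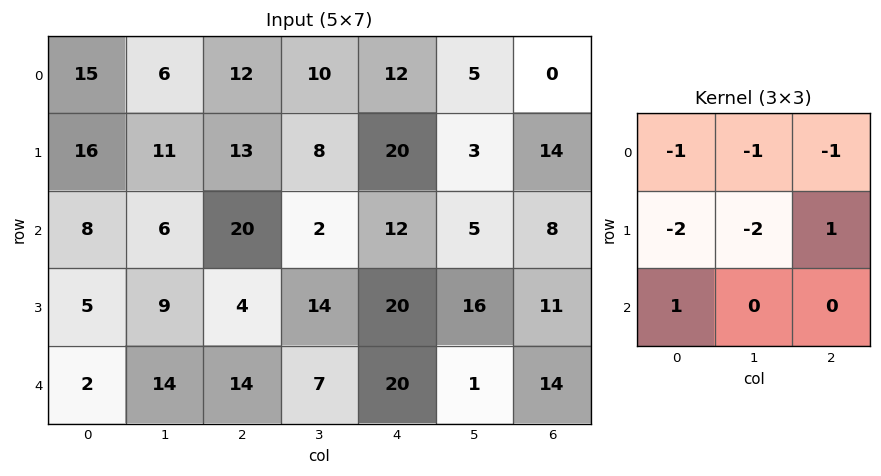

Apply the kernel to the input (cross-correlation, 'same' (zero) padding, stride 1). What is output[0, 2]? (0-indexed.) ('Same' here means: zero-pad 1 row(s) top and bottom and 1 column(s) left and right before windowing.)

-15

The receptive field on the zero-padded input at this output position is [0 0 0 / 6 12 10 / 11 13 8]. Elementwise product with the kernel and sum: 0·-1 + 0·-1 + 0·-1 + 6·-2 + 12·-2 + 10·1 + 11·1.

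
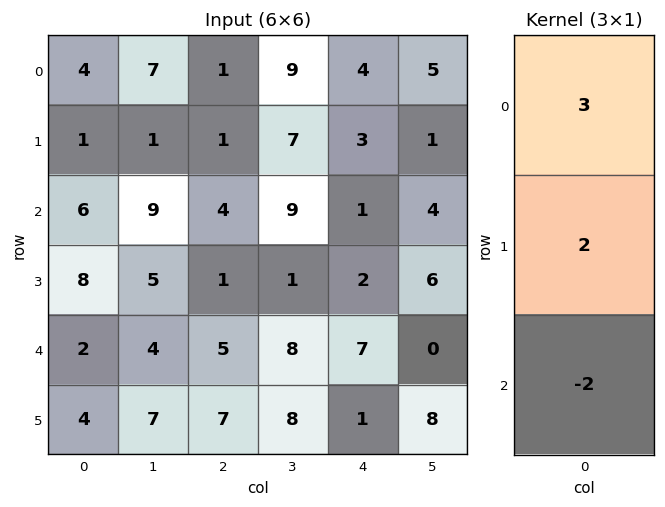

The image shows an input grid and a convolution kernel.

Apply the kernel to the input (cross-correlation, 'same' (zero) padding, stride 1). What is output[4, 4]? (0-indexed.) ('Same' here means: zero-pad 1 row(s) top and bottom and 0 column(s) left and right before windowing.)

18

The receptive field on the zero-padded input at this output position is [2 / 7 / 1]. Elementwise product with the kernel and sum: 2·3 + 7·2 + 1·-2.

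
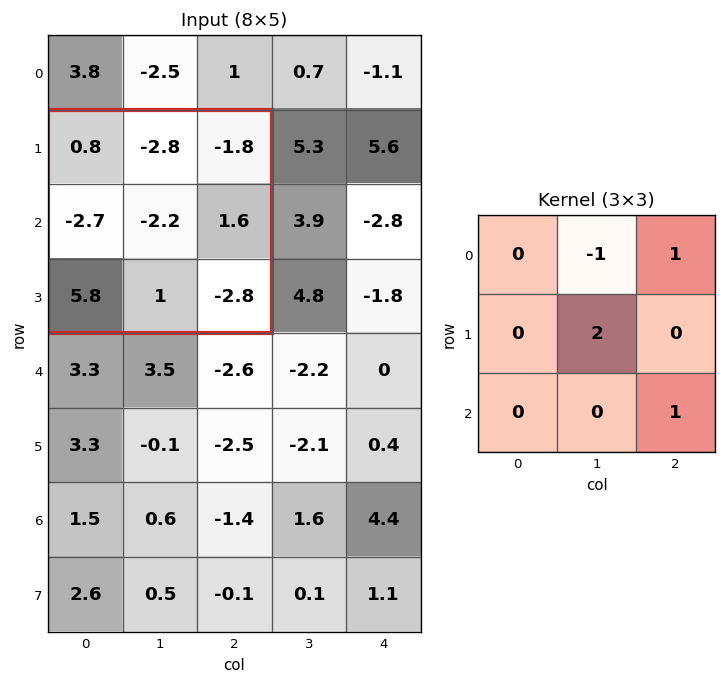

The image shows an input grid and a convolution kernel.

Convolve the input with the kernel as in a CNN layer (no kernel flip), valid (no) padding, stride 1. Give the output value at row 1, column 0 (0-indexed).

-6.2

The receptive field on the input at this output position is [0.8 -2.8 -1.8 / -2.7 -2.2 1.6 / 5.8 1 -2.8]. Elementwise product with the kernel and sum: -2.8·-1 + -1.8·1 + -2.2·2 + -2.8·1.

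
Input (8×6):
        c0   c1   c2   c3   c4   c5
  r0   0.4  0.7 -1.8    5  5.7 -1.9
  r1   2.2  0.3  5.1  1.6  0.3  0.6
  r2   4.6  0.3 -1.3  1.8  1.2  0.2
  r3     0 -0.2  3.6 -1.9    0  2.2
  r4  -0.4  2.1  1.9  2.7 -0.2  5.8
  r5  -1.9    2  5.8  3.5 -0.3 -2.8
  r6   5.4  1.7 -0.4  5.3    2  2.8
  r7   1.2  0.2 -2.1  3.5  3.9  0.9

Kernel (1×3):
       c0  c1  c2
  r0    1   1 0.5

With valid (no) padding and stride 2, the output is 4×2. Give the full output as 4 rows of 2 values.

Output[0,0]: The receptive field on the input at this output position is [0.4 0.7 -1.8]. Elementwise product with the kernel and sum: 0.4·1 + 0.7·1 + -1.8·0.5.
Output[0,1]: The receptive field on the input at this output position is [-1.8 5 5.7]. Elementwise product with the kernel and sum: -1.8·1 + 5·1 + 5.7·0.5.

0.2 6.05
4.25 1.1
2.65 4.5
6.9 5.9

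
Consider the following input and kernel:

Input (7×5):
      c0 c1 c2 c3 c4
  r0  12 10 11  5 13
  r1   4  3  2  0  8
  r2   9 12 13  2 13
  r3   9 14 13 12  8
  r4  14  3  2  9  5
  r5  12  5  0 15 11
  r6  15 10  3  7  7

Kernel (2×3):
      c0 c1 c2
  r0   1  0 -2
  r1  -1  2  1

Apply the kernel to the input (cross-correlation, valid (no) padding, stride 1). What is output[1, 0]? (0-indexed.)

The receptive field on the input at this output position is [4 3 2 / 9 12 13]. Elementwise product with the kernel and sum: 4·1 + 2·-2 + 9·-1 + 12·2 + 13·1.

28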